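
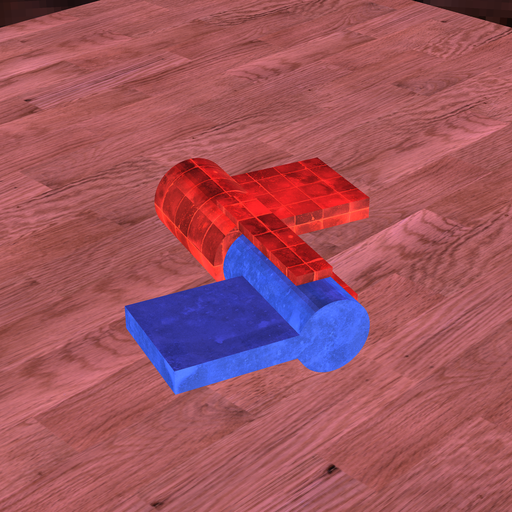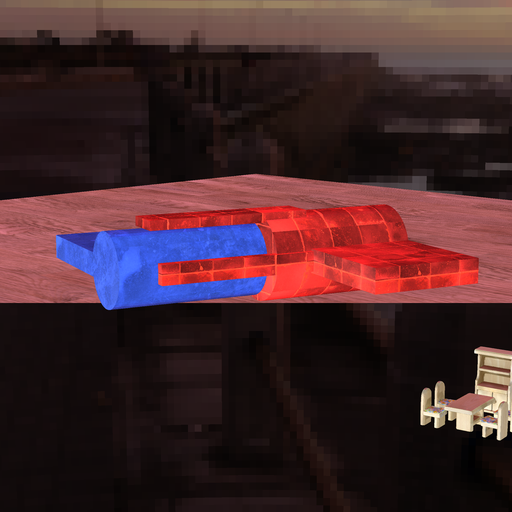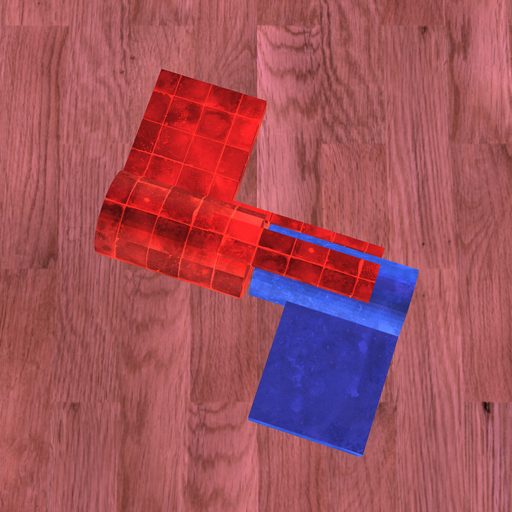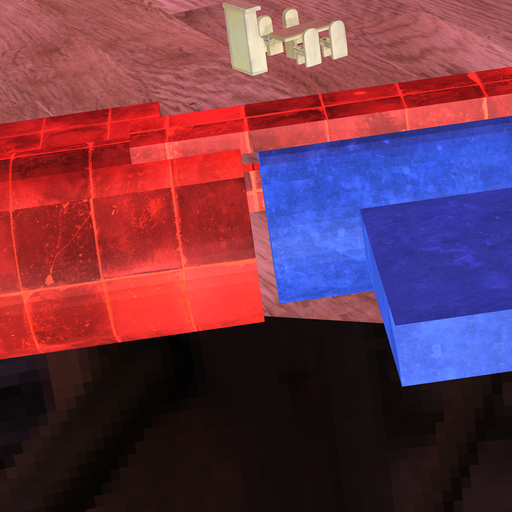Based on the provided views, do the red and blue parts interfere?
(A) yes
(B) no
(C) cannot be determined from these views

(B) no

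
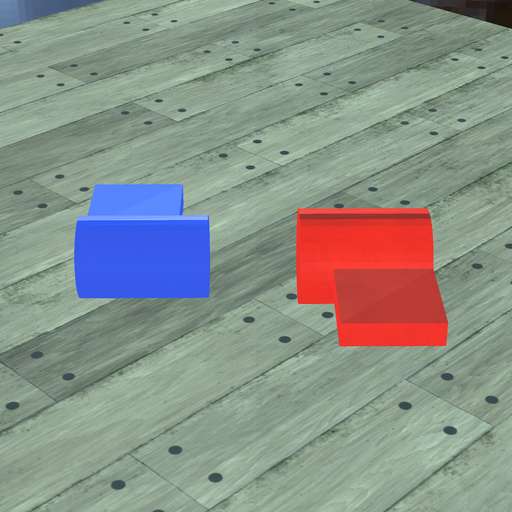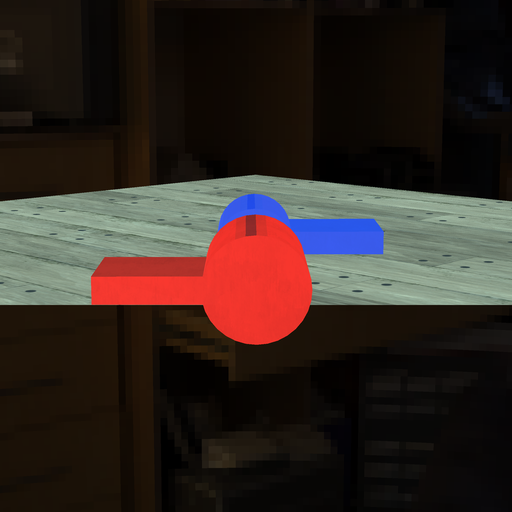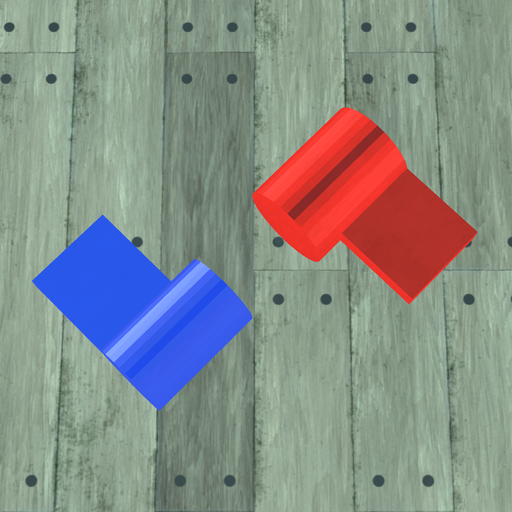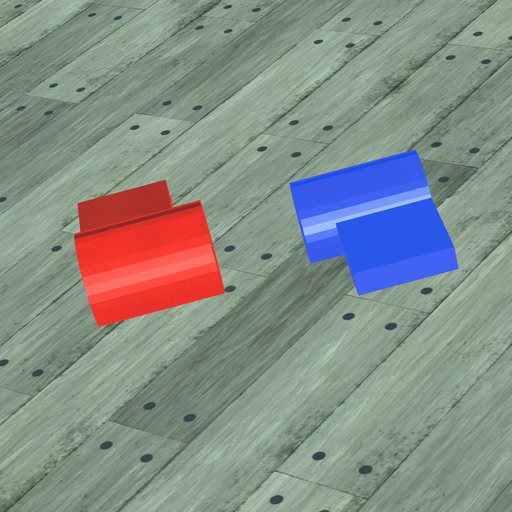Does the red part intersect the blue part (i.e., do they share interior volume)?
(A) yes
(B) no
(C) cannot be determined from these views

(B) no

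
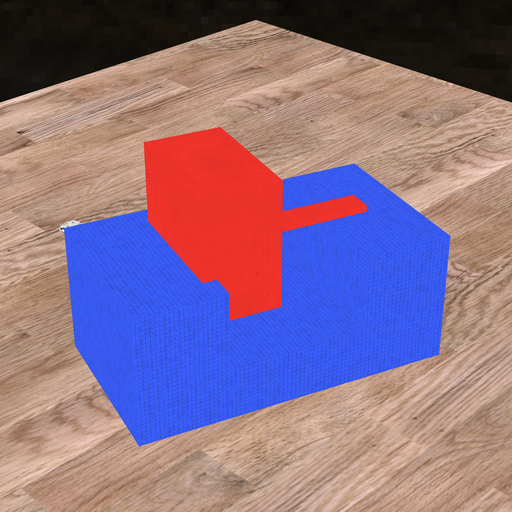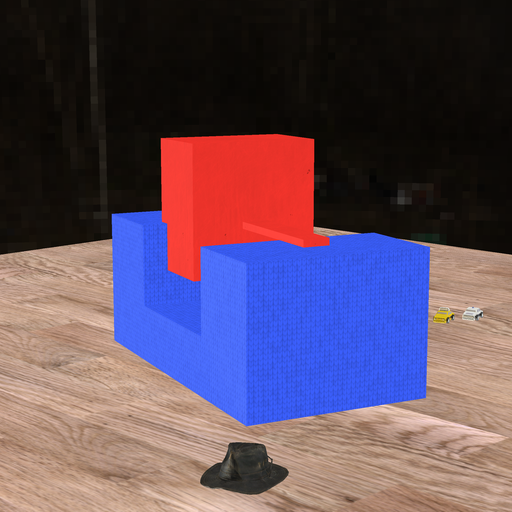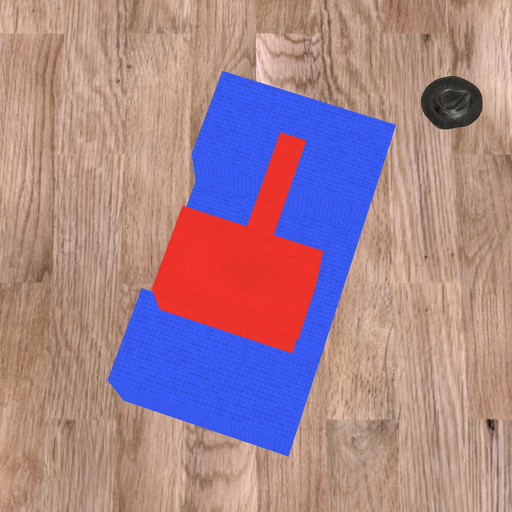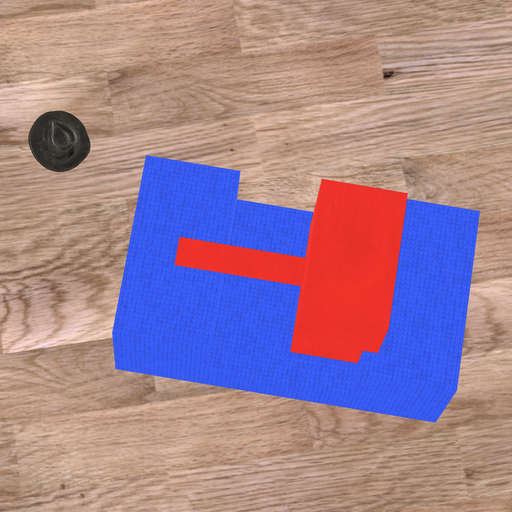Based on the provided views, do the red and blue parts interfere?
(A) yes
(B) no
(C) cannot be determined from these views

(A) yes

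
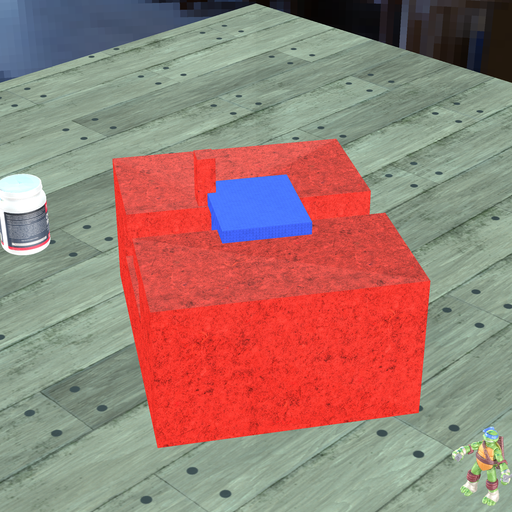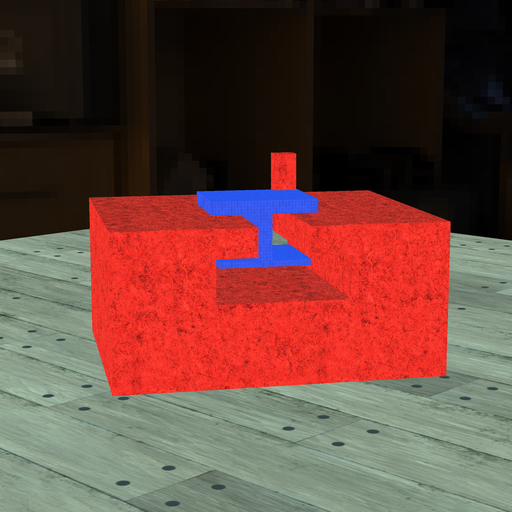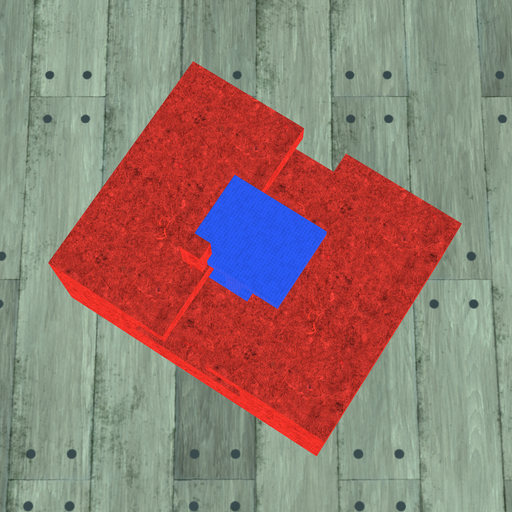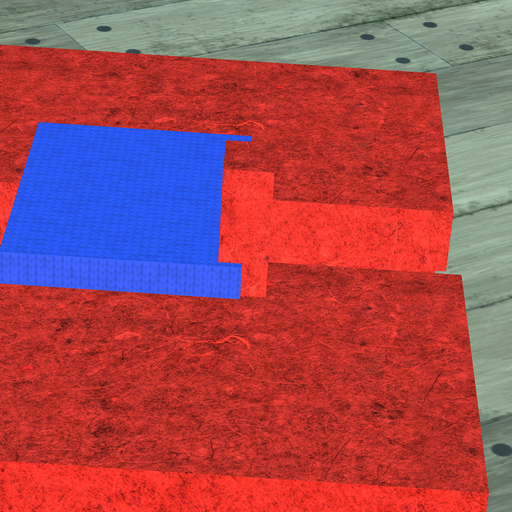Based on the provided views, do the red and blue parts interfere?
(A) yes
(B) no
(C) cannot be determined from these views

(A) yes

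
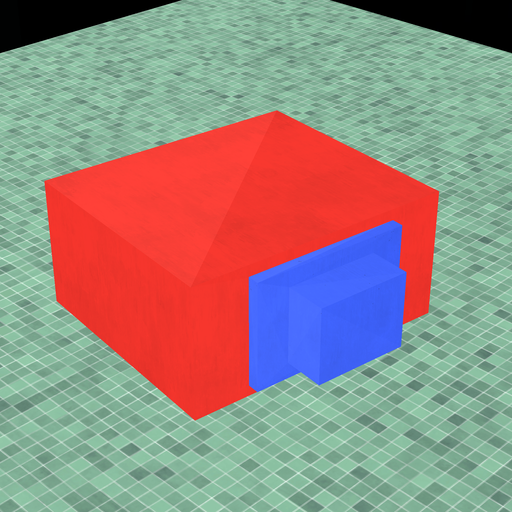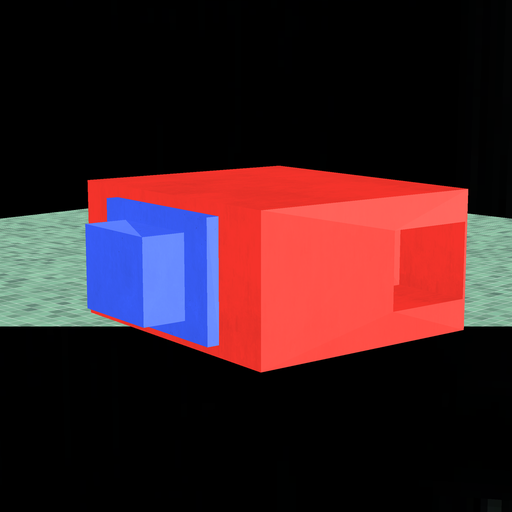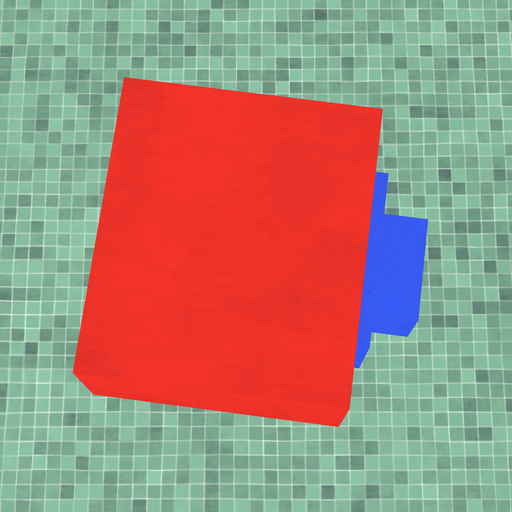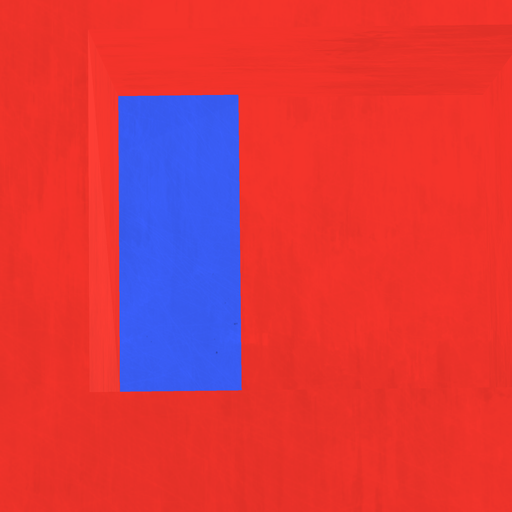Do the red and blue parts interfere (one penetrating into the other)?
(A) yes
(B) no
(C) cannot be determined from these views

(A) yes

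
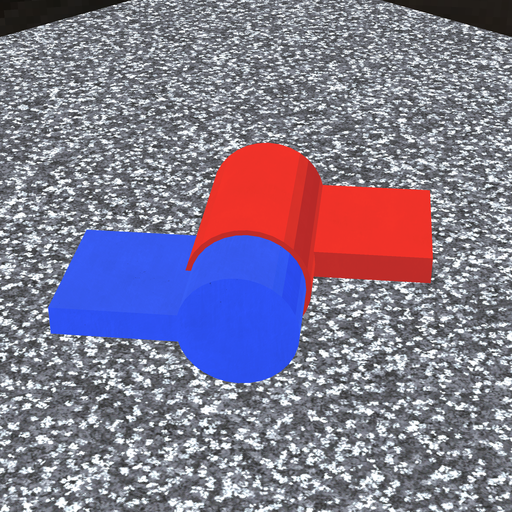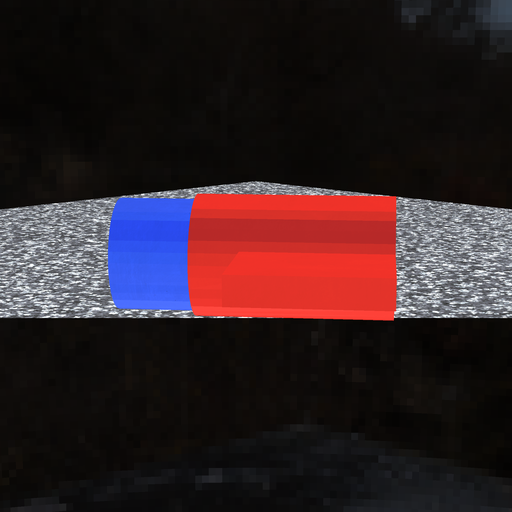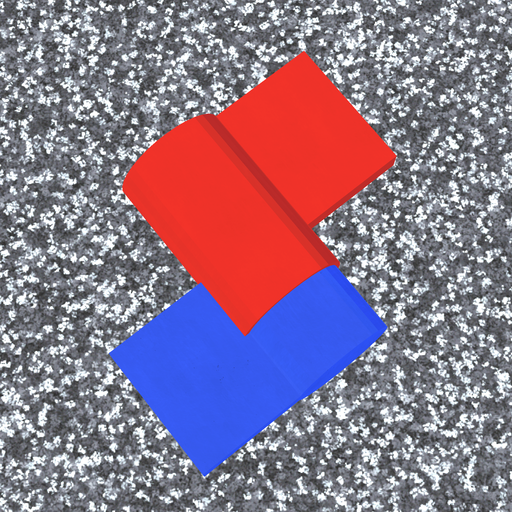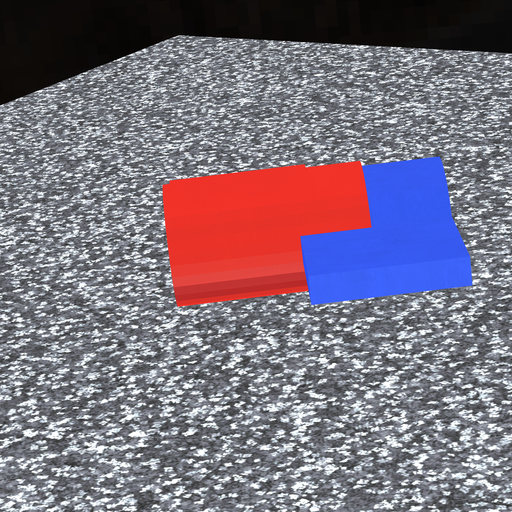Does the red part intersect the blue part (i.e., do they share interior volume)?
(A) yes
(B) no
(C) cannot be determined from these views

(A) yes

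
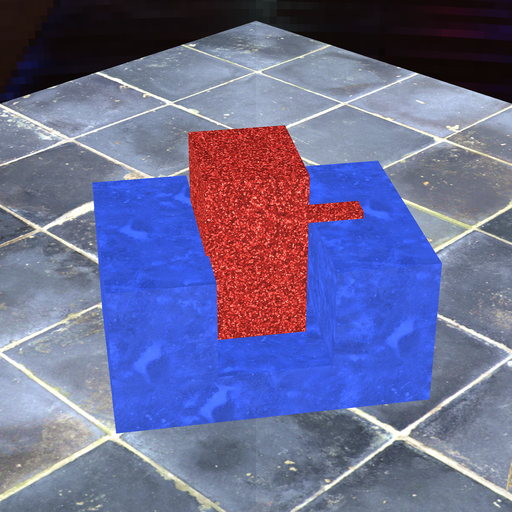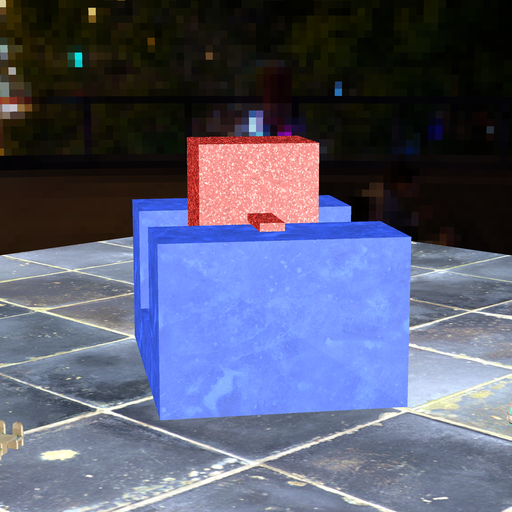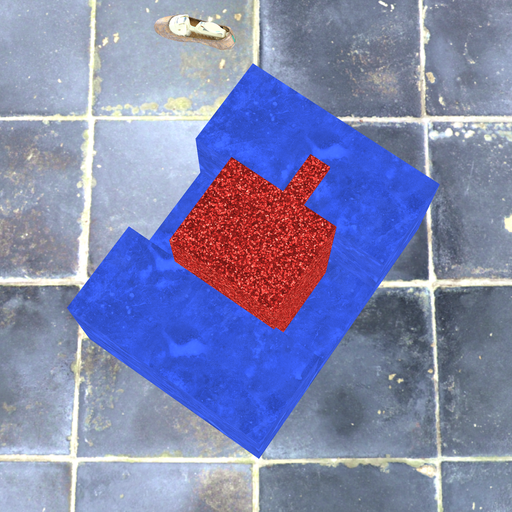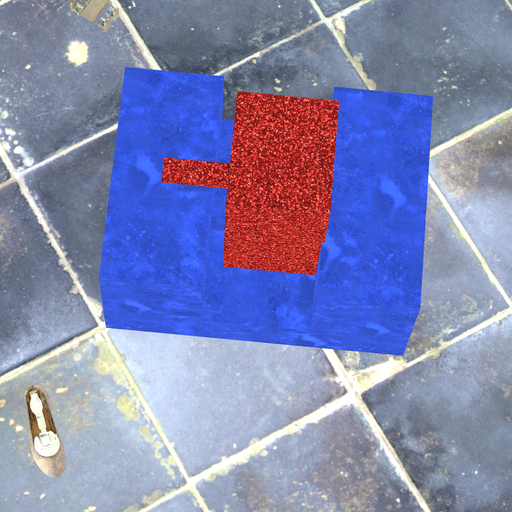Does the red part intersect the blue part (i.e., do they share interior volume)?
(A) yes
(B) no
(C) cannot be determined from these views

(A) yes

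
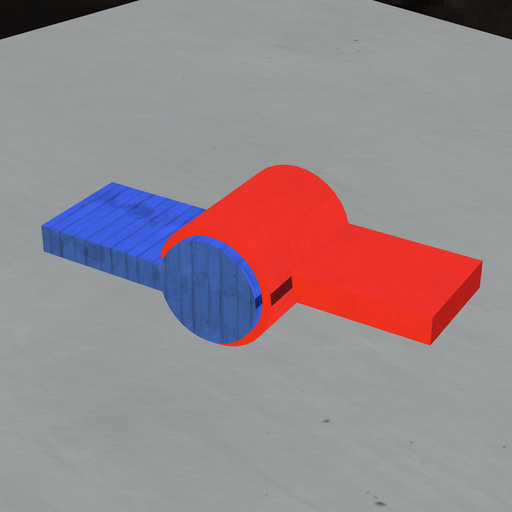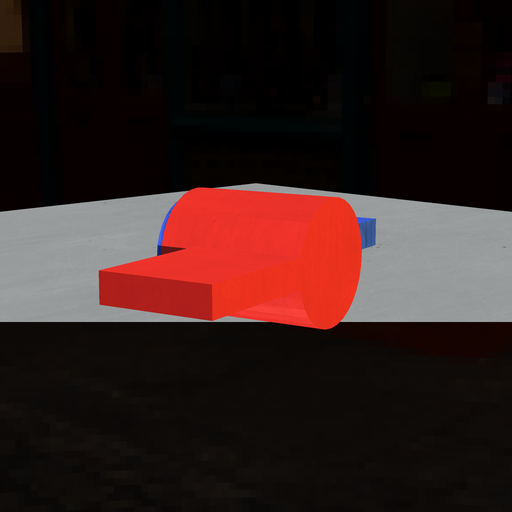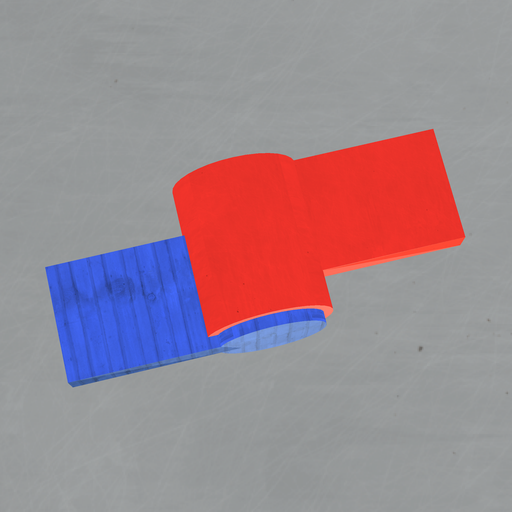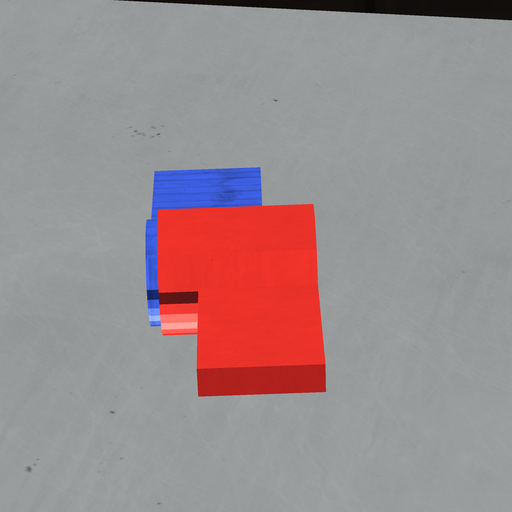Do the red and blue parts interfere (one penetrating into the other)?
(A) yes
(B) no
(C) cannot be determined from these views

(A) yes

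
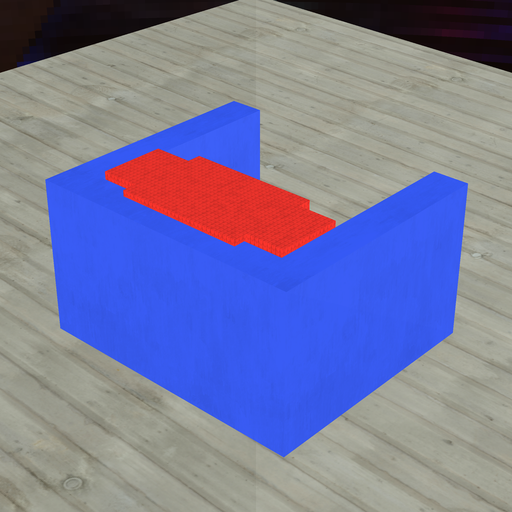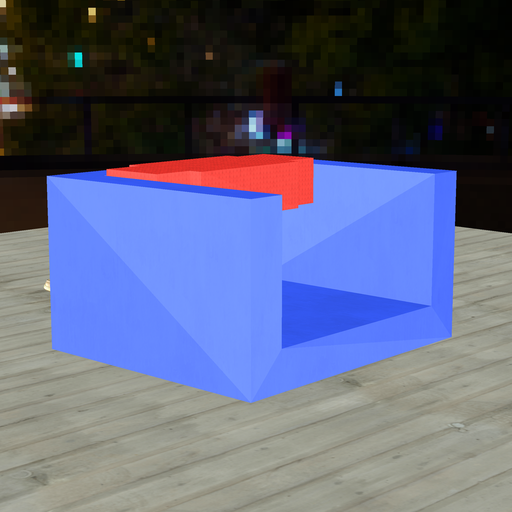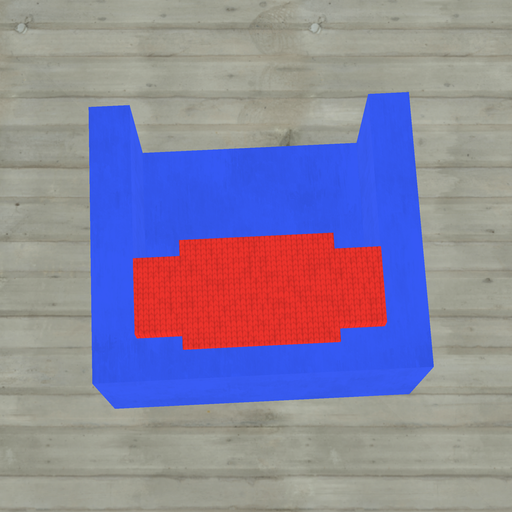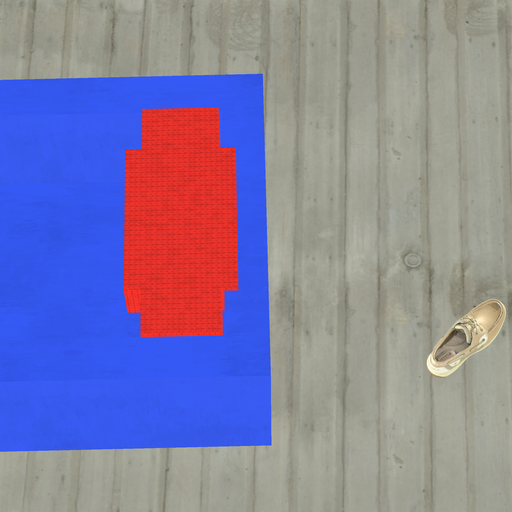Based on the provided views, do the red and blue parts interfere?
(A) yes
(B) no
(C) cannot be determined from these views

(A) yes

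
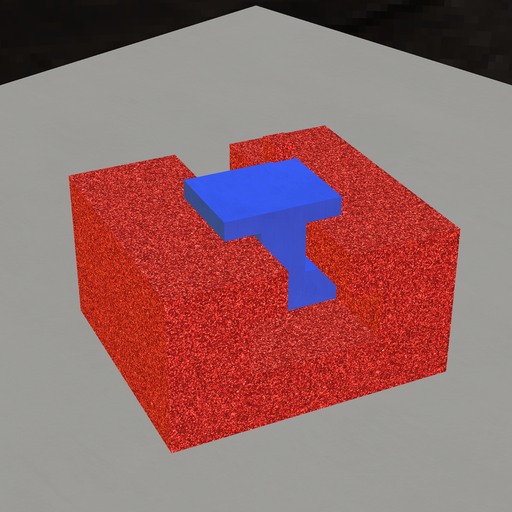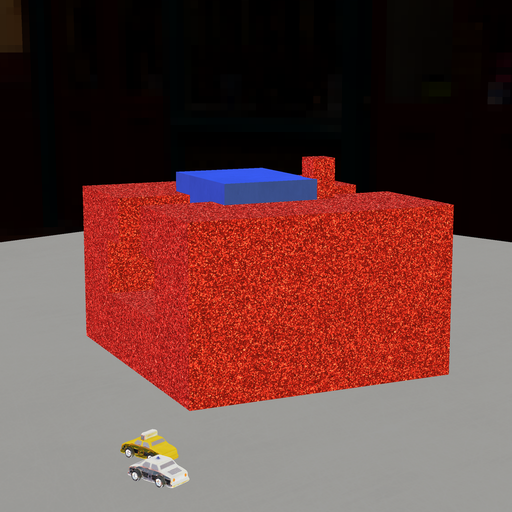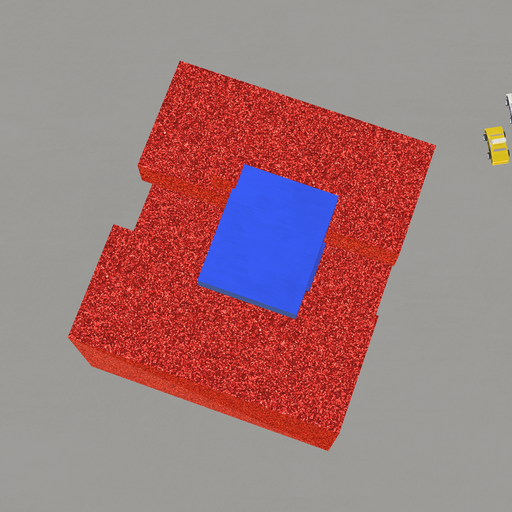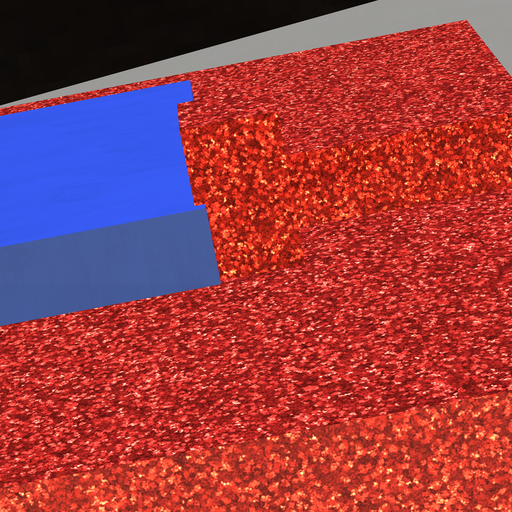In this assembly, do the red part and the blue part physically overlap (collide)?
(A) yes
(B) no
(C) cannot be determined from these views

(A) yes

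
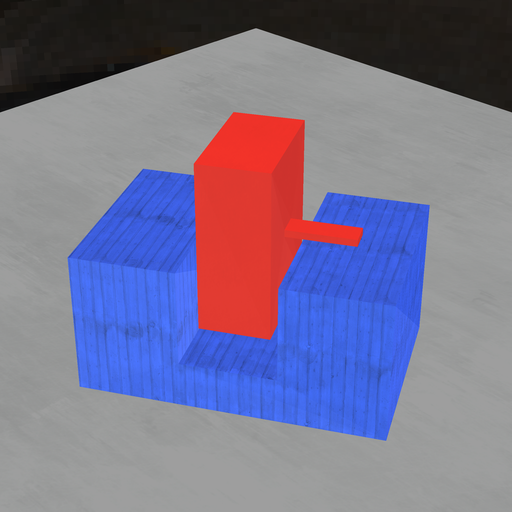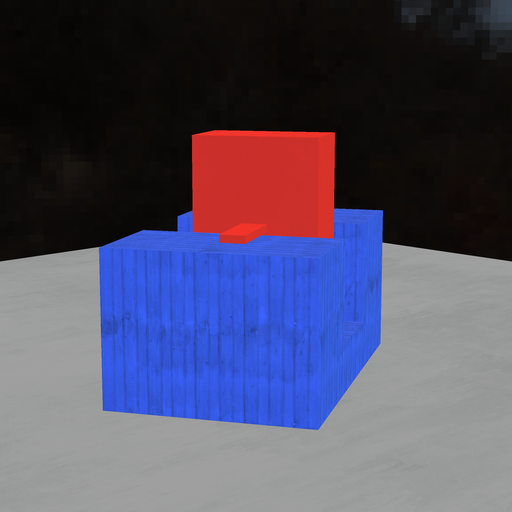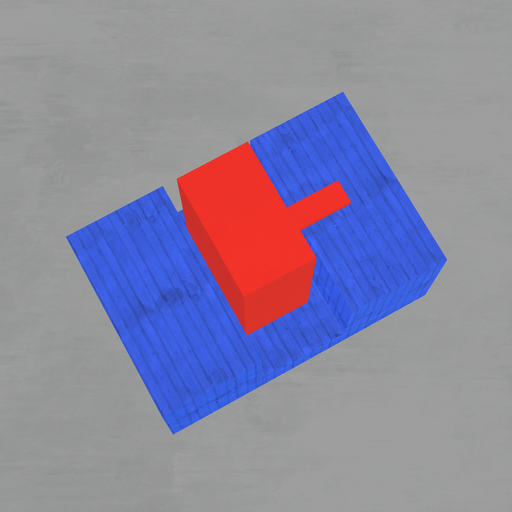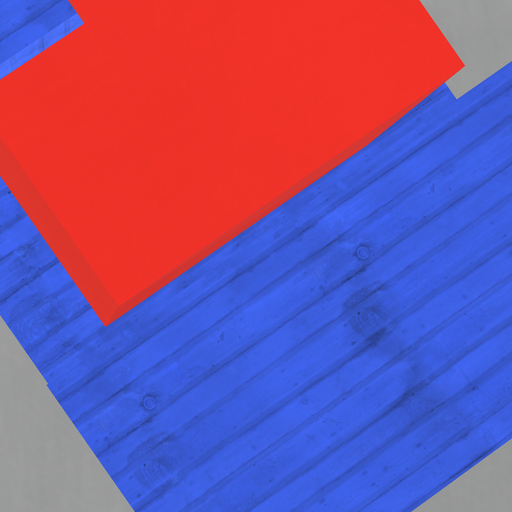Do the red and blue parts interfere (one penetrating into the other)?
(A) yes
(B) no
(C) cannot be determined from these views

(B) no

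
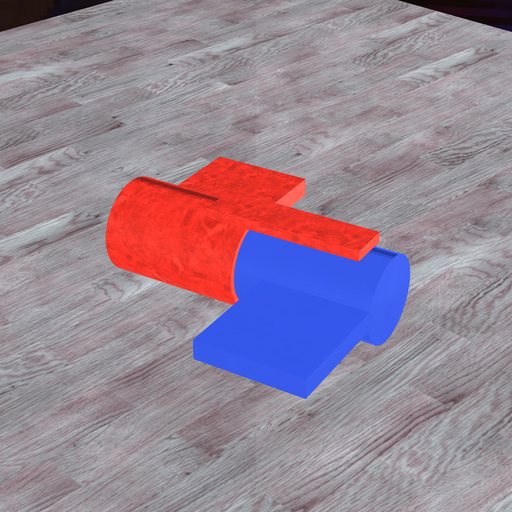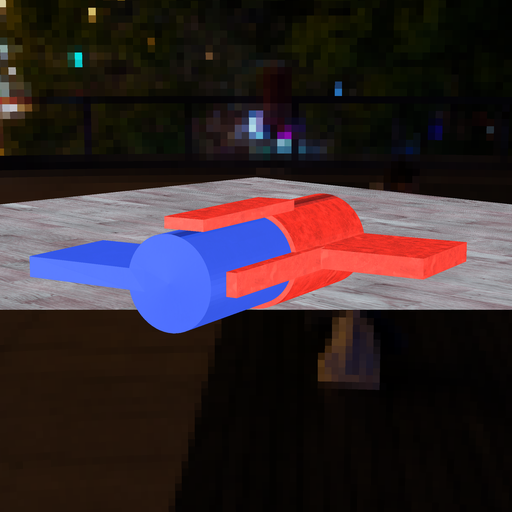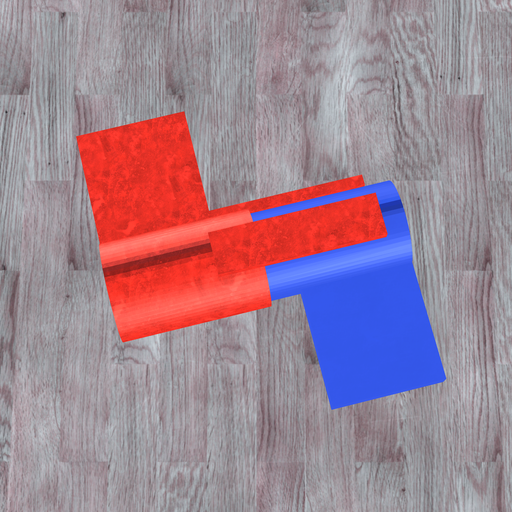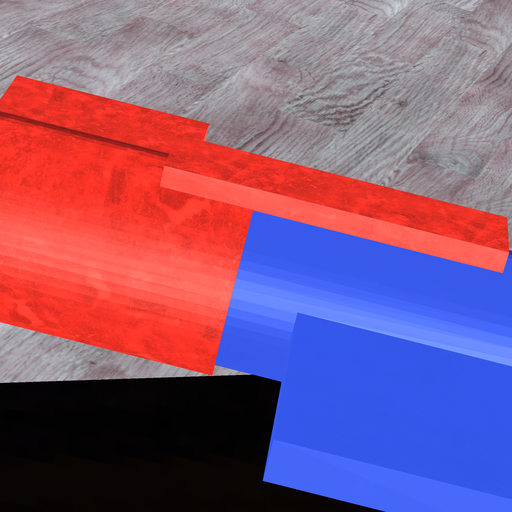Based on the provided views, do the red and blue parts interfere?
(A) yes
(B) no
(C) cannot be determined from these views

(A) yes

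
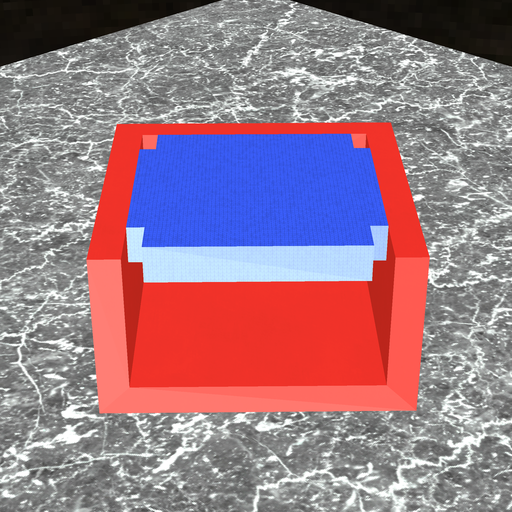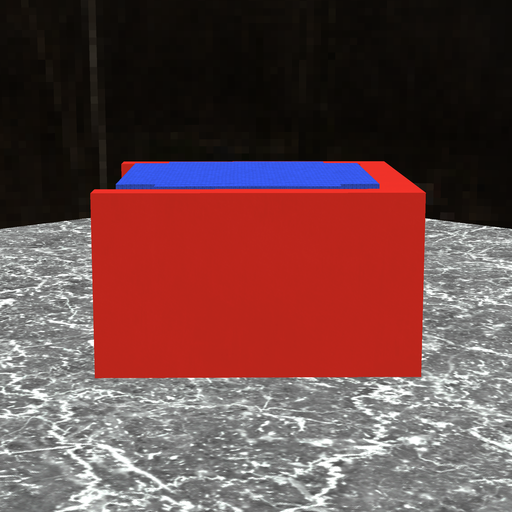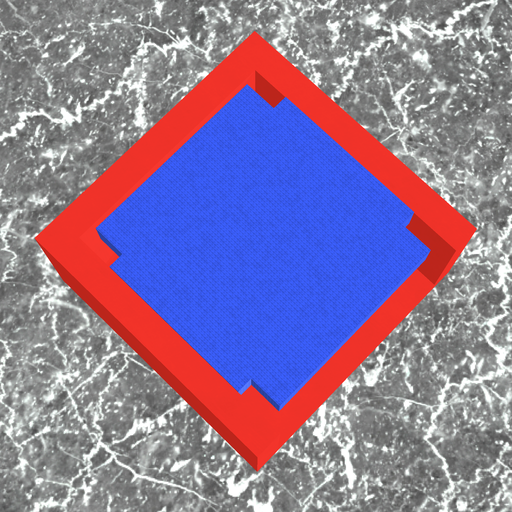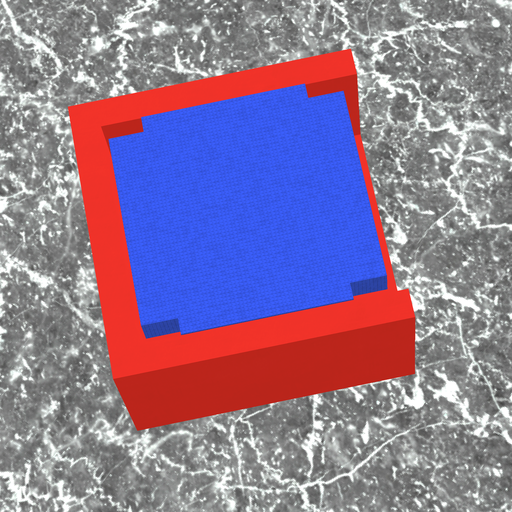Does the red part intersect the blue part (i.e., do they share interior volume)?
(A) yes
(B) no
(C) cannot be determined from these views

(B) no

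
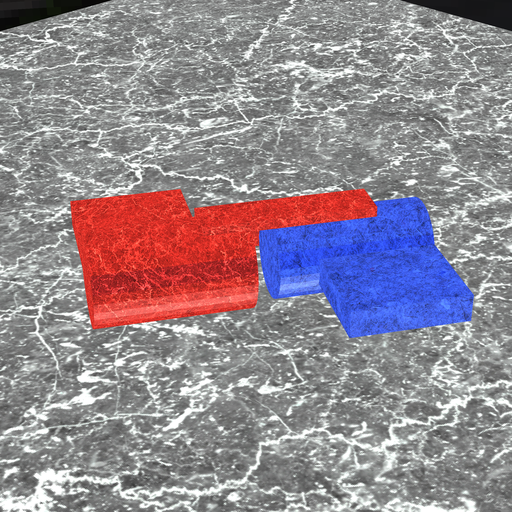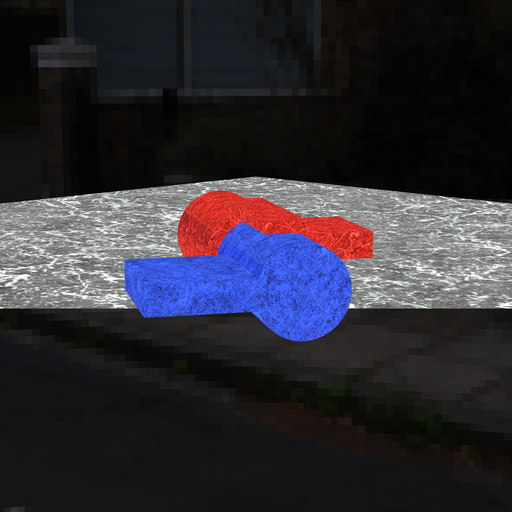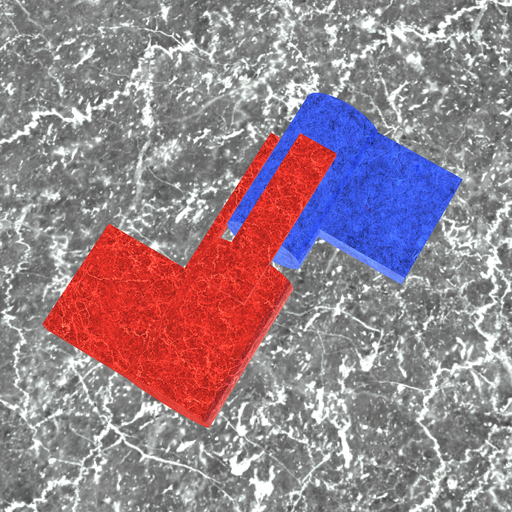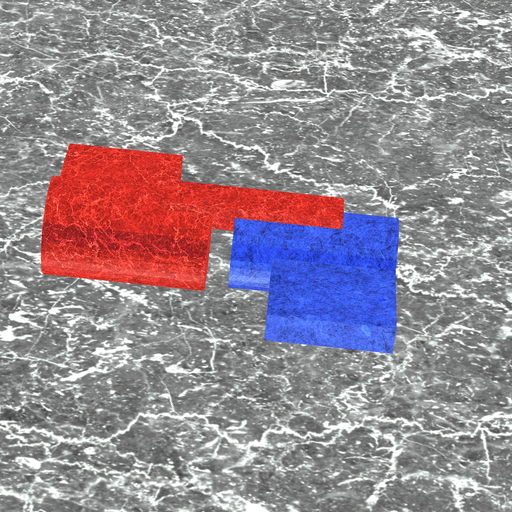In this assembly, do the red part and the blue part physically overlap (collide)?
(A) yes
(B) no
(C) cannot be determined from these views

(B) no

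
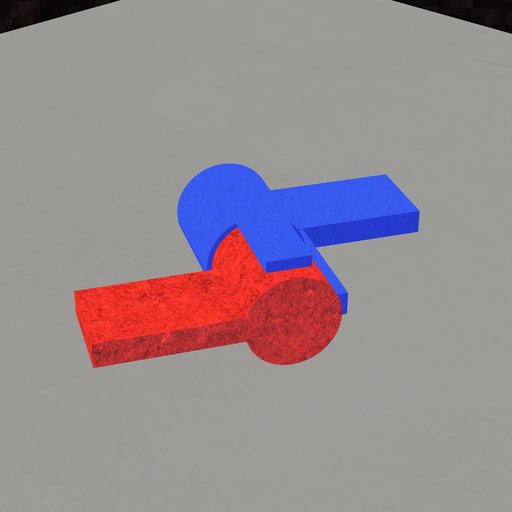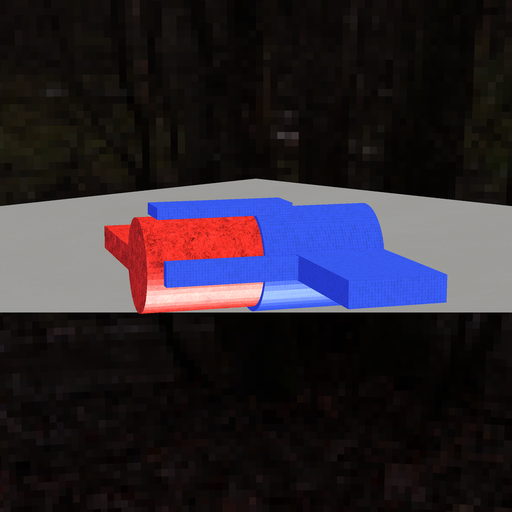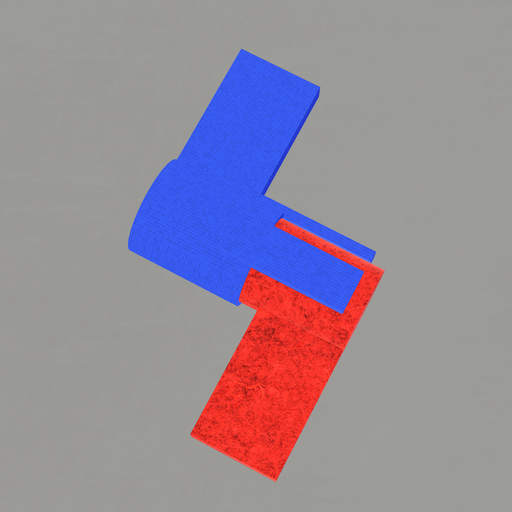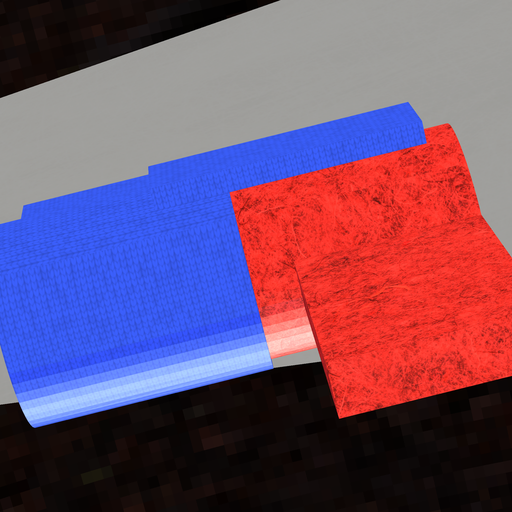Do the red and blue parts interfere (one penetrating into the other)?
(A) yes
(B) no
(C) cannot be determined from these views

(A) yes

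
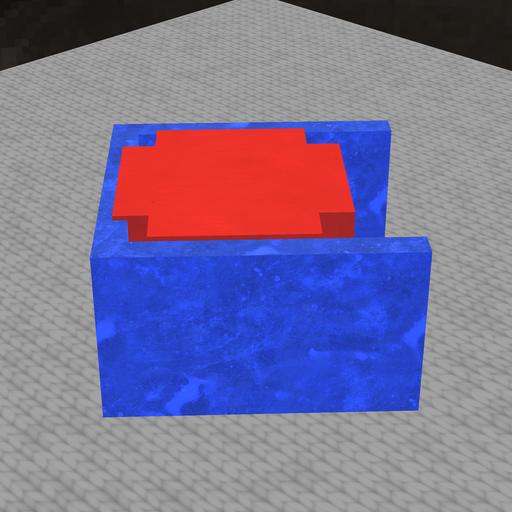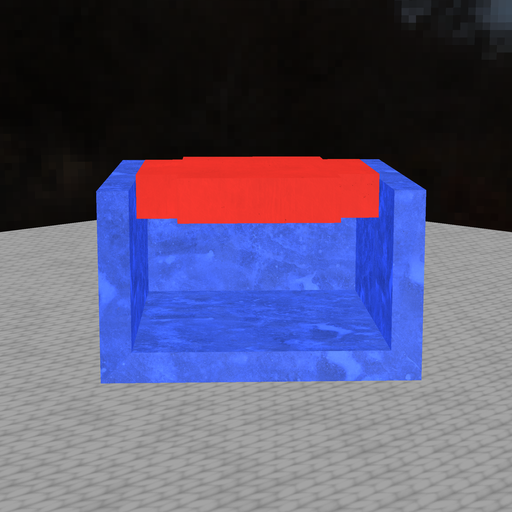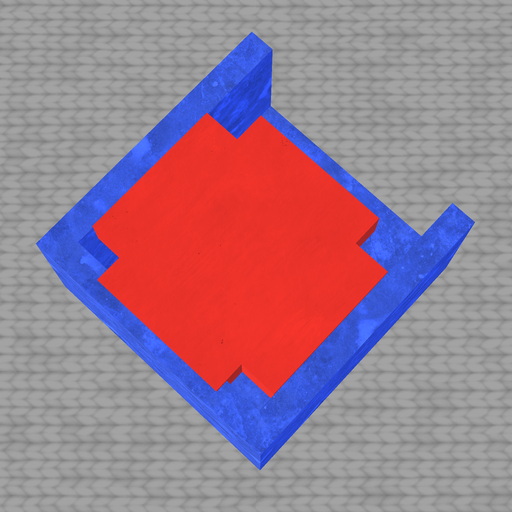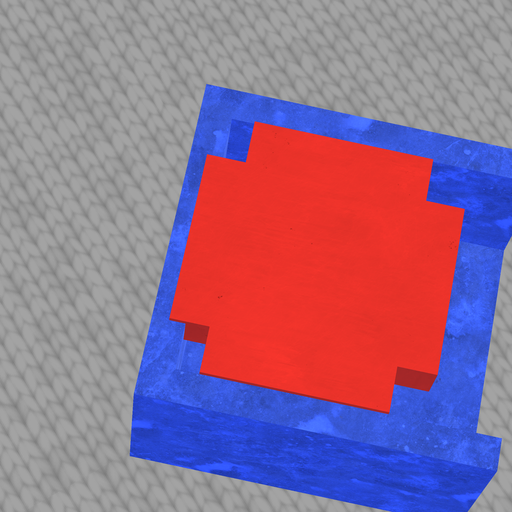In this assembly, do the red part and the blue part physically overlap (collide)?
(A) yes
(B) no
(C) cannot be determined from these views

(A) yes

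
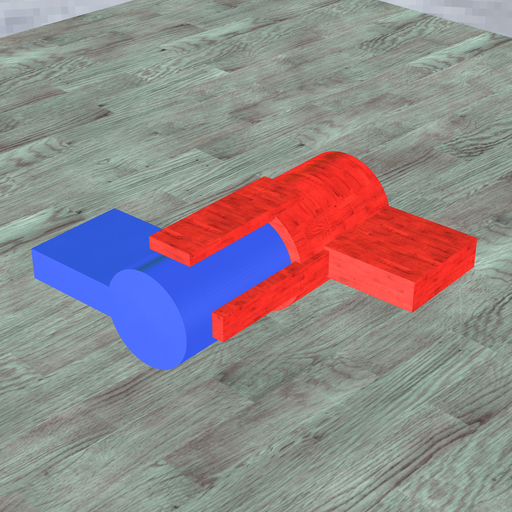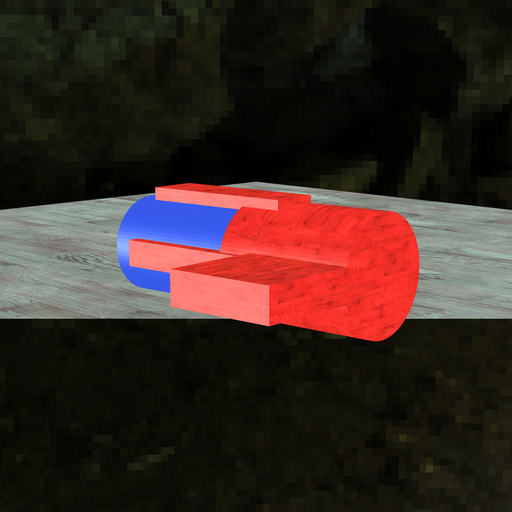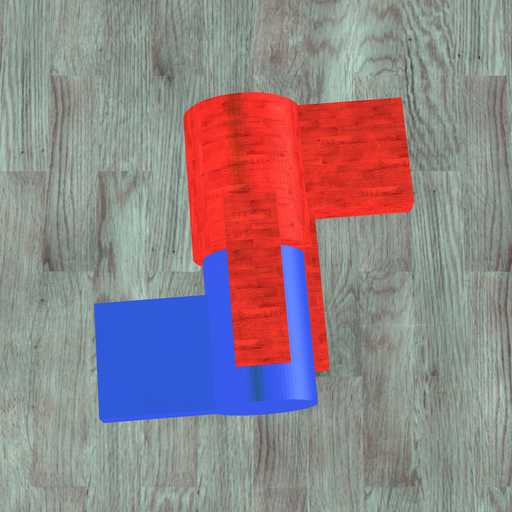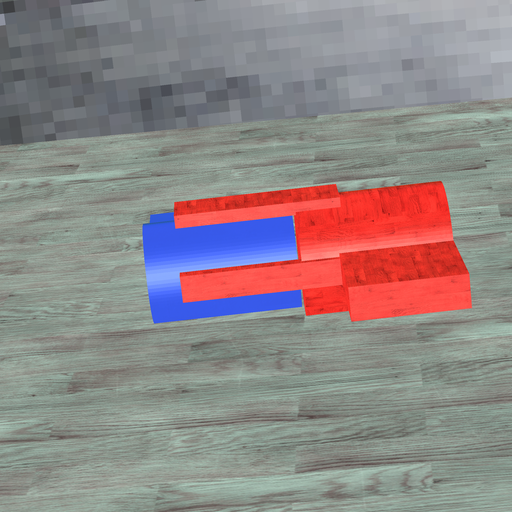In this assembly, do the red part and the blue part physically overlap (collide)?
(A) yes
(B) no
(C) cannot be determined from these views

(B) no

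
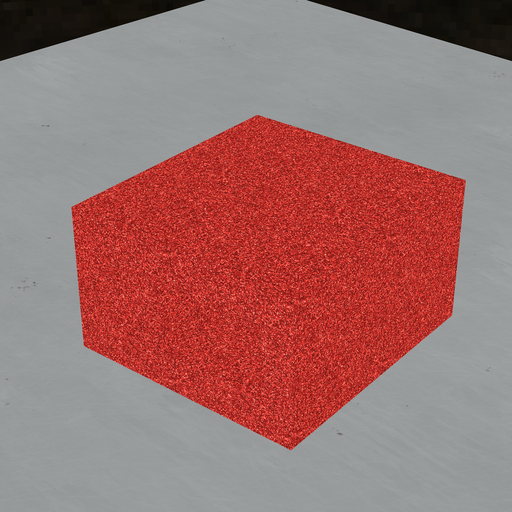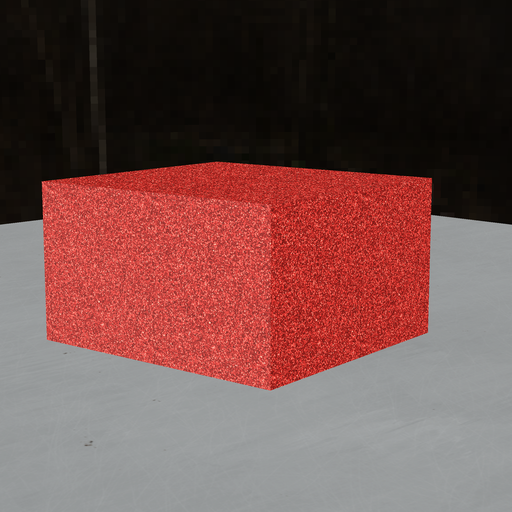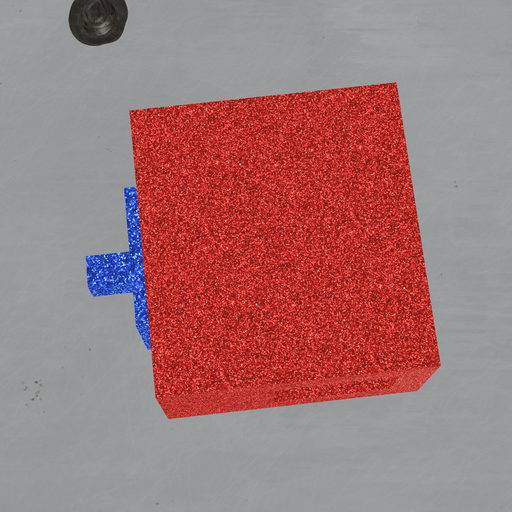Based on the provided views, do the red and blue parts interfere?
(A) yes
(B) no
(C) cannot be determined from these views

(C) cannot be determined from these views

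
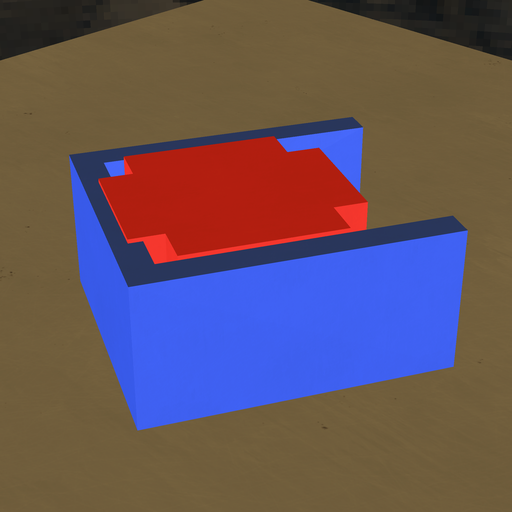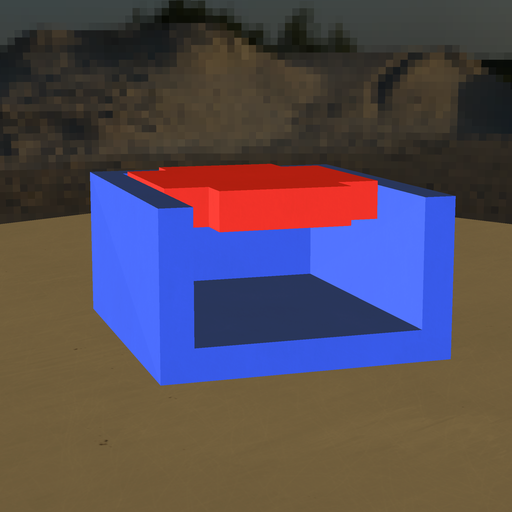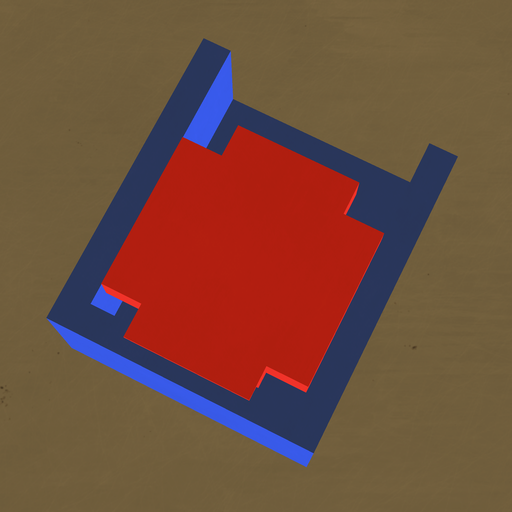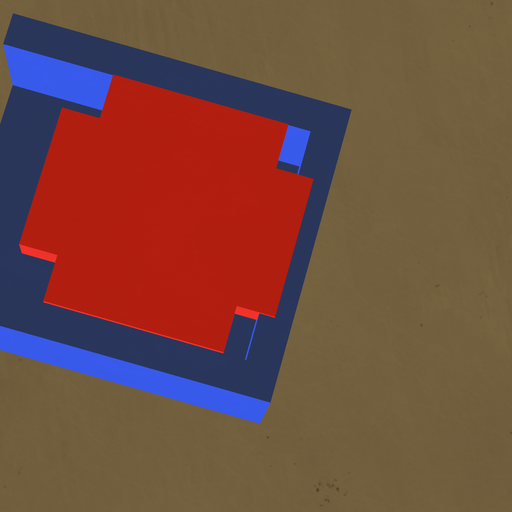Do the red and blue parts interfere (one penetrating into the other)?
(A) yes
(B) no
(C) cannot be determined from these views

(A) yes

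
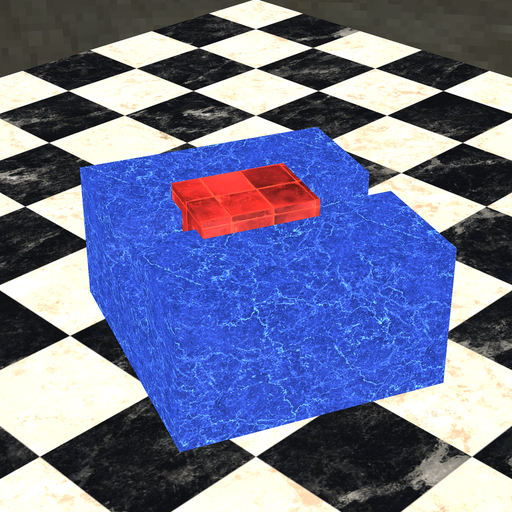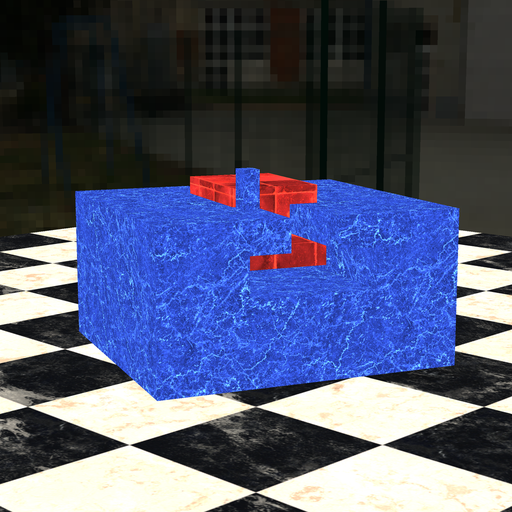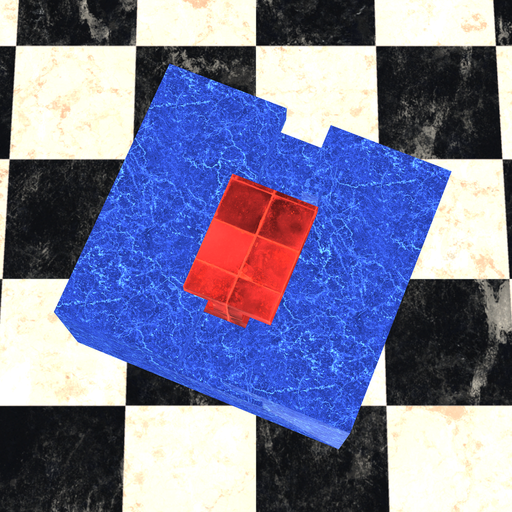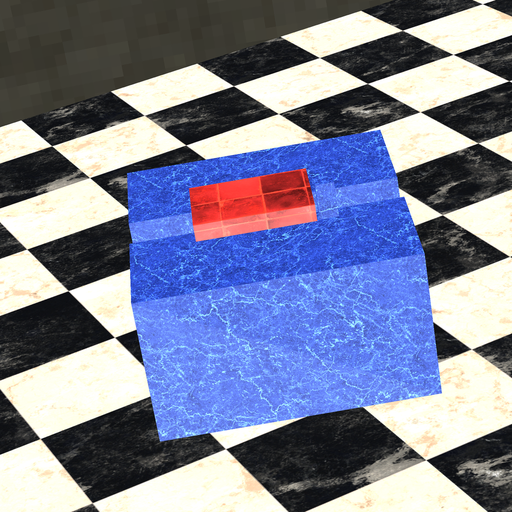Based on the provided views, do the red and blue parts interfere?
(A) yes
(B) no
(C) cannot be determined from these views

(B) no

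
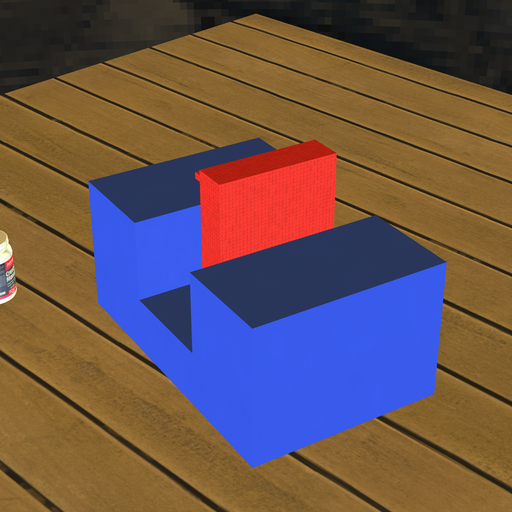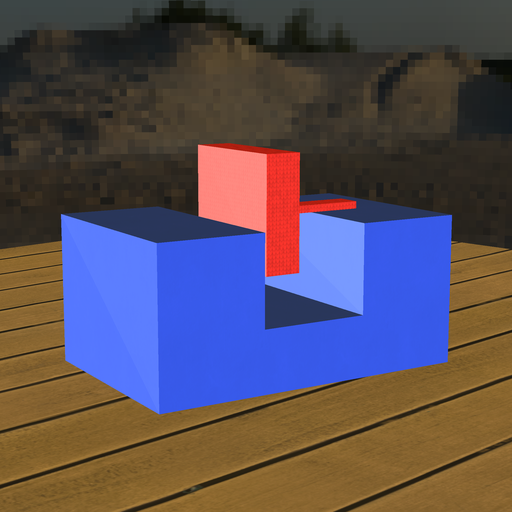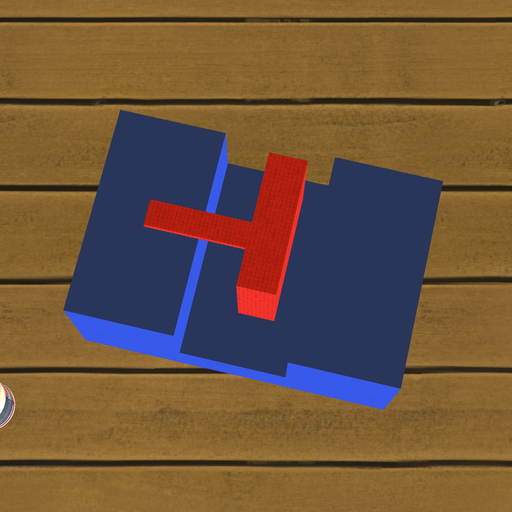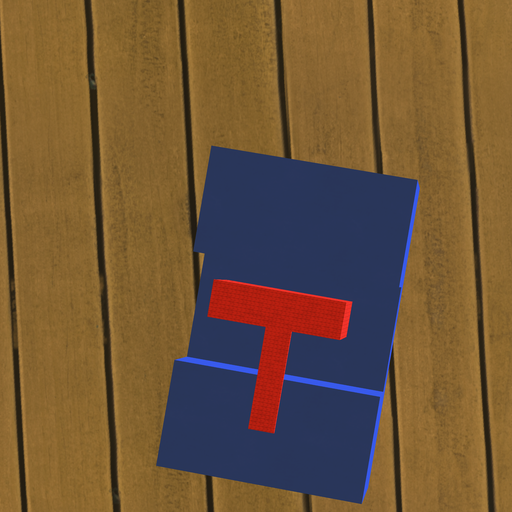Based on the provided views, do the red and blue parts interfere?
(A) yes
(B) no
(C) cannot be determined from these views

(B) no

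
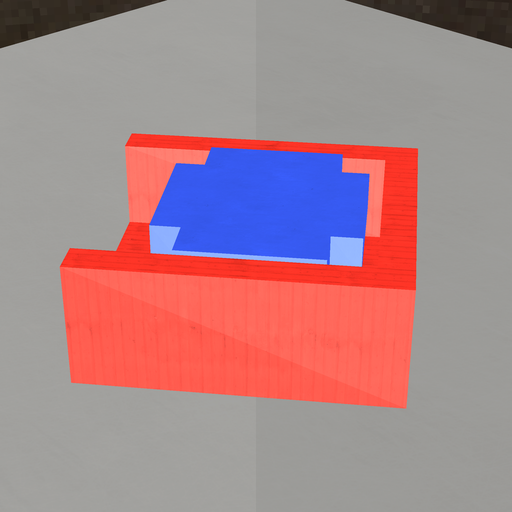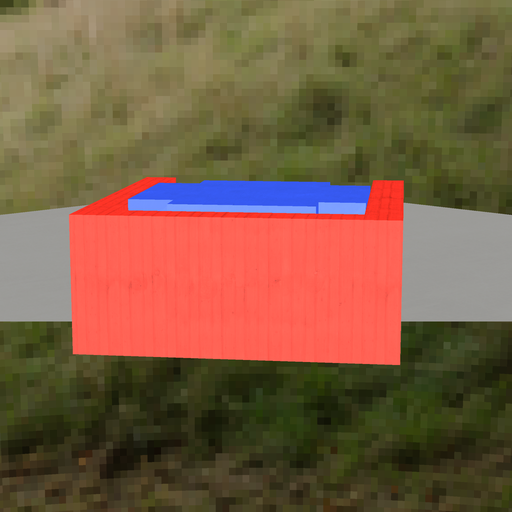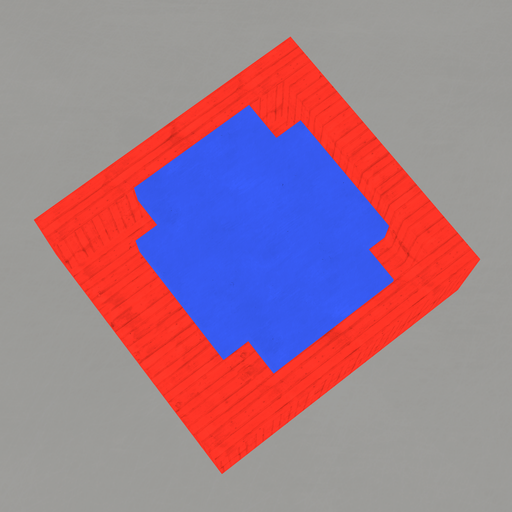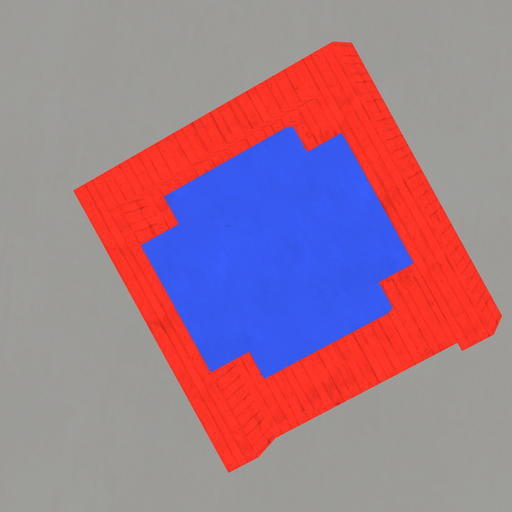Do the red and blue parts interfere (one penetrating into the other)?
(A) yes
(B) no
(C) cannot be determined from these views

(B) no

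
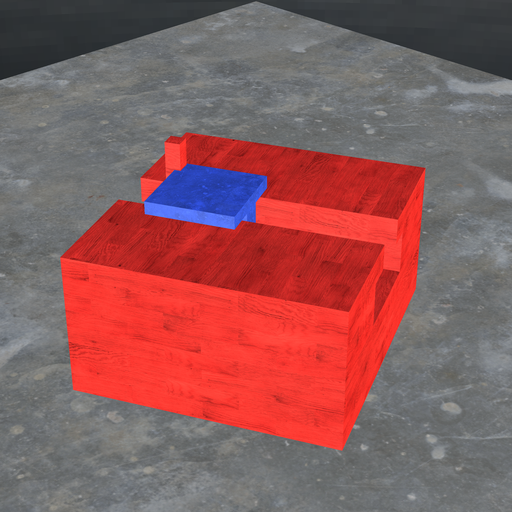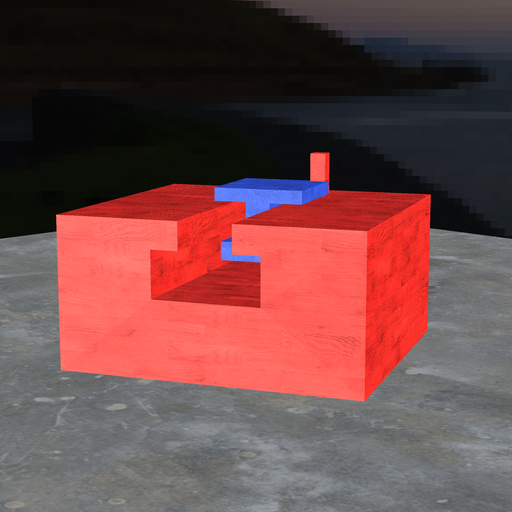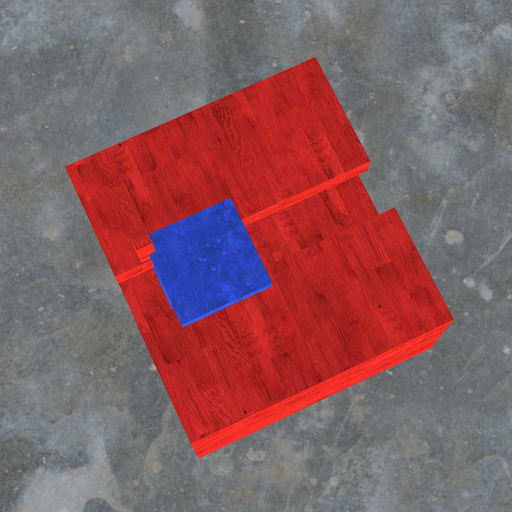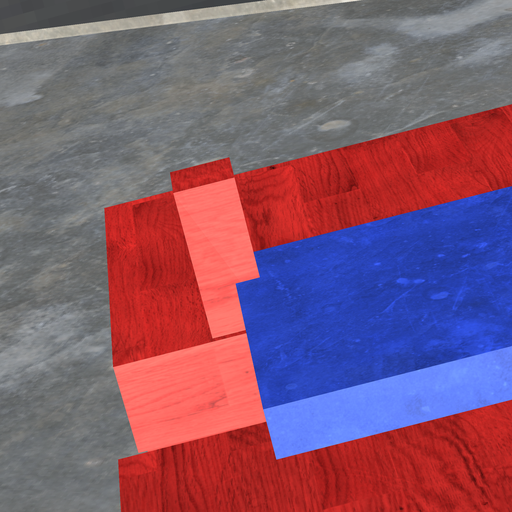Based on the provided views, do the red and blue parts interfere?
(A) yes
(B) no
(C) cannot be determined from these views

(A) yes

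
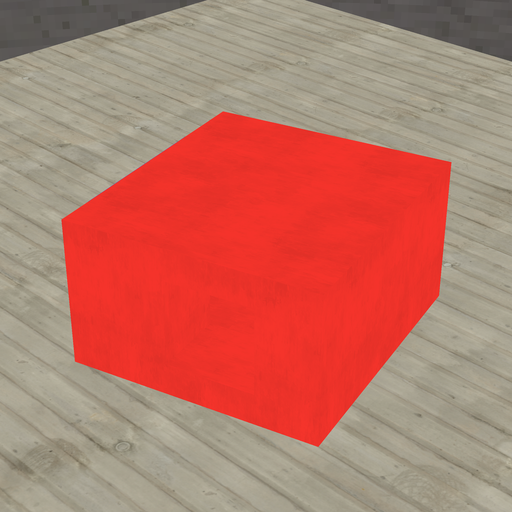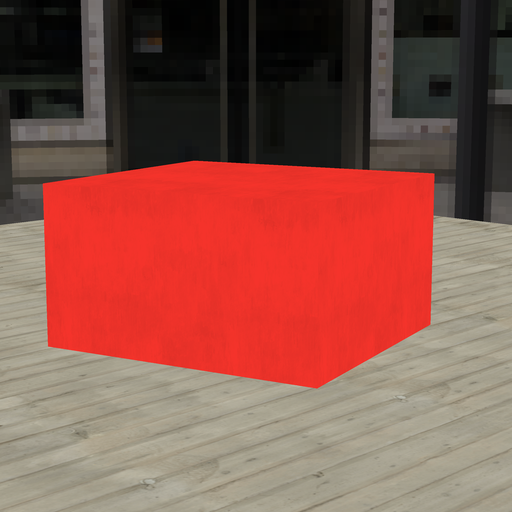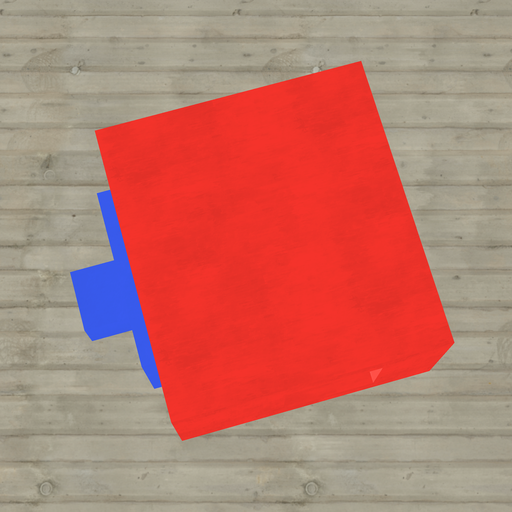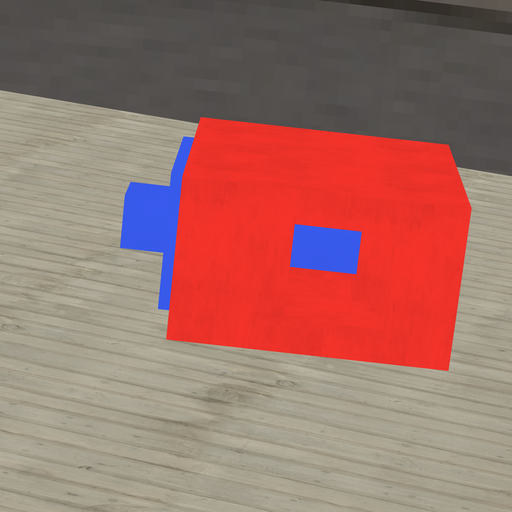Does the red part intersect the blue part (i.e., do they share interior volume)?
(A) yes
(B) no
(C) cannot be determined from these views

(A) yes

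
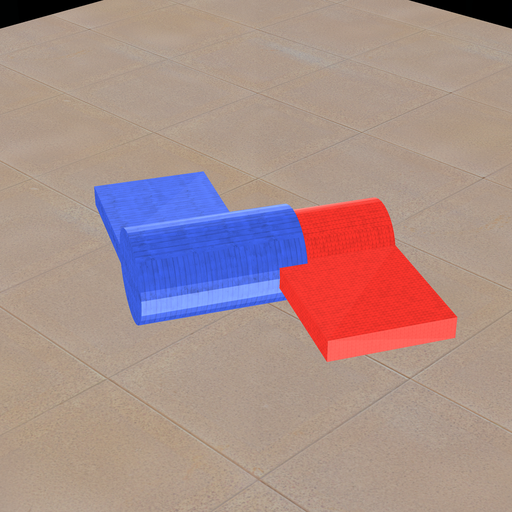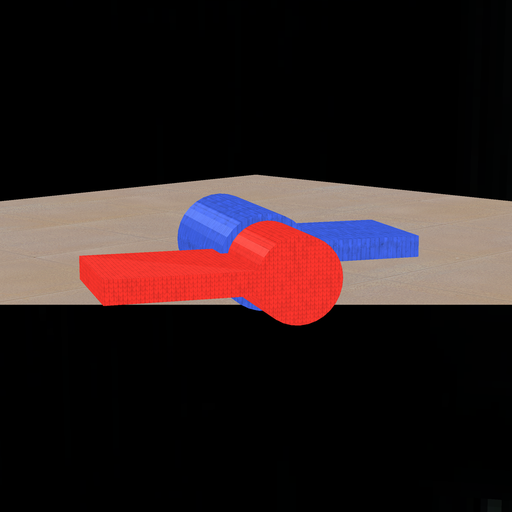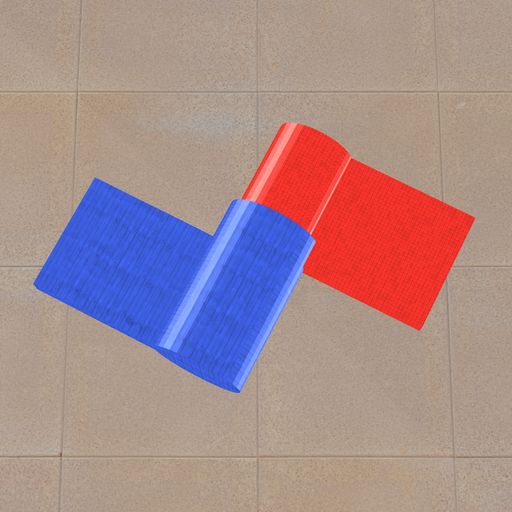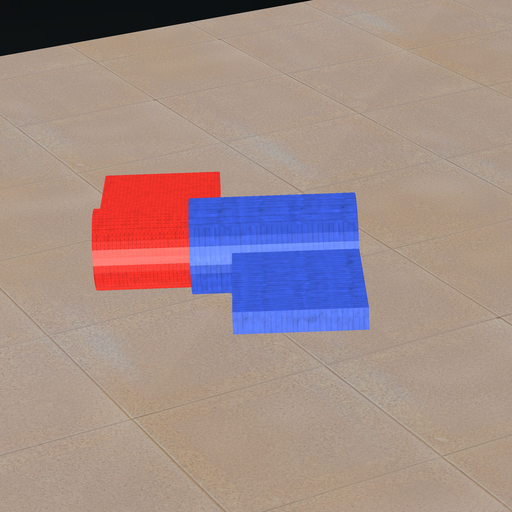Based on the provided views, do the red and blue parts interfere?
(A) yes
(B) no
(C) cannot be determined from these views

(A) yes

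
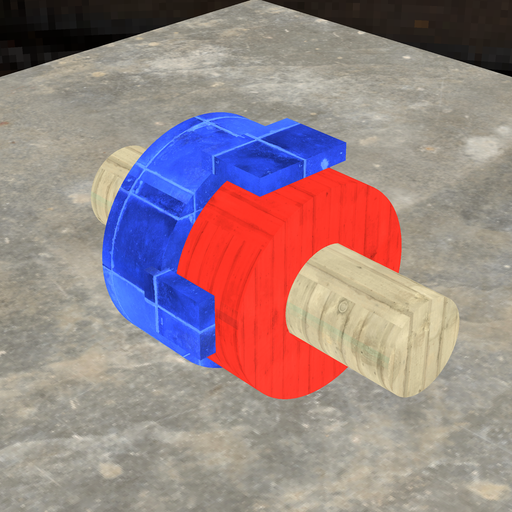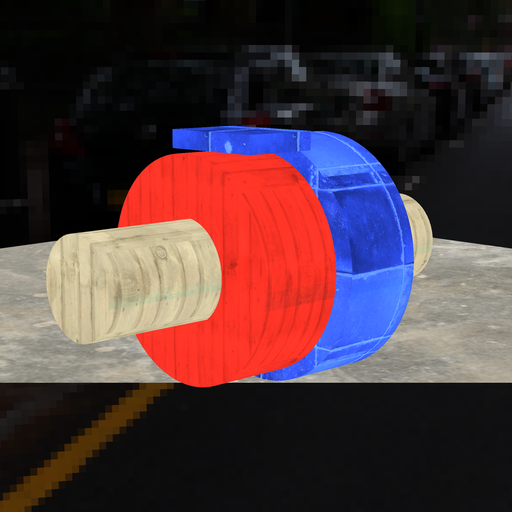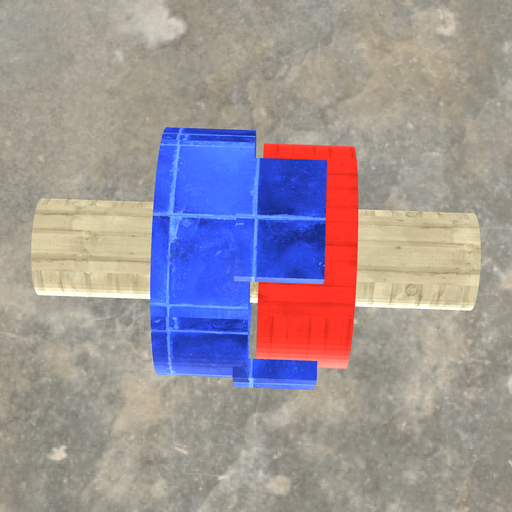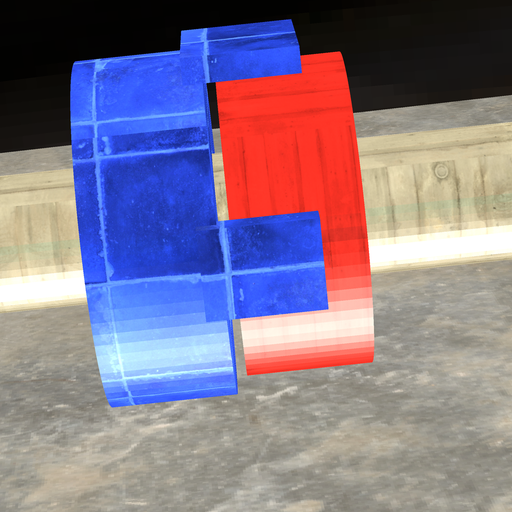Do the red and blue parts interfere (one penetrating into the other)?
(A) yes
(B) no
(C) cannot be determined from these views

(B) no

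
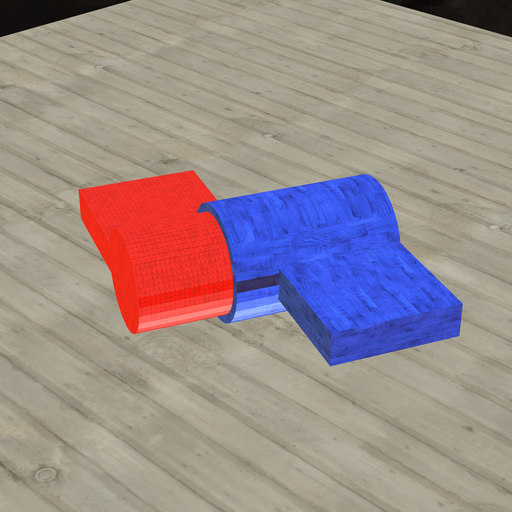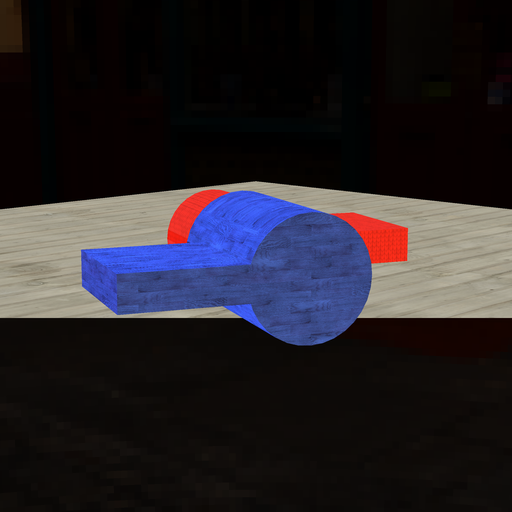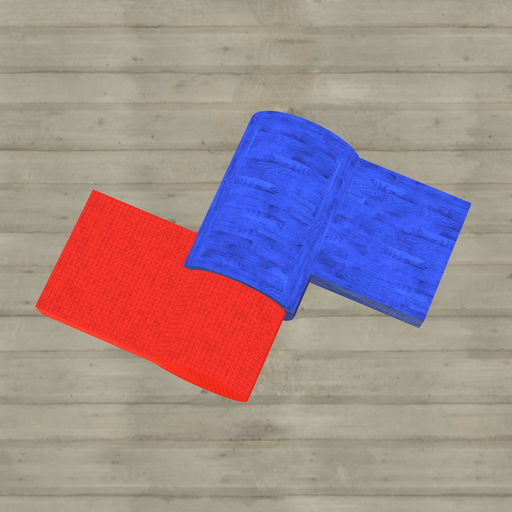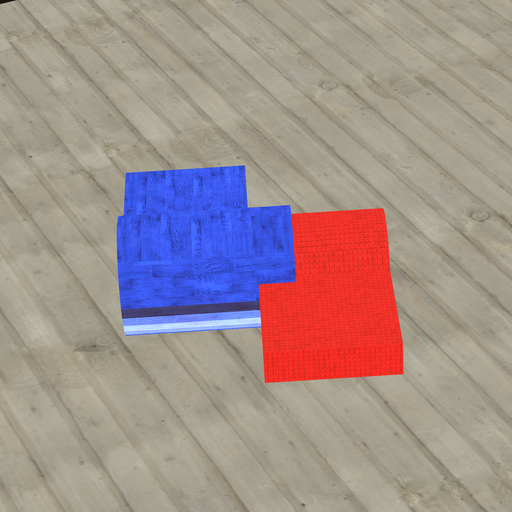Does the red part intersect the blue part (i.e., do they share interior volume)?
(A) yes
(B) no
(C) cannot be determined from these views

(A) yes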